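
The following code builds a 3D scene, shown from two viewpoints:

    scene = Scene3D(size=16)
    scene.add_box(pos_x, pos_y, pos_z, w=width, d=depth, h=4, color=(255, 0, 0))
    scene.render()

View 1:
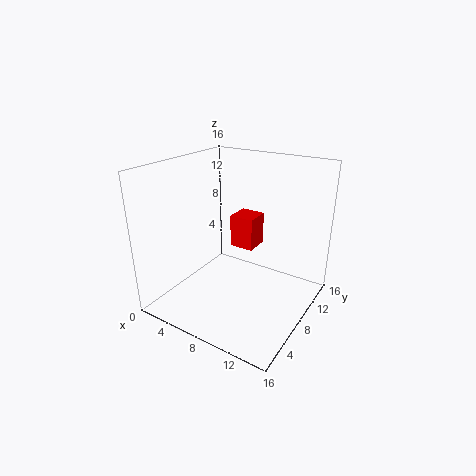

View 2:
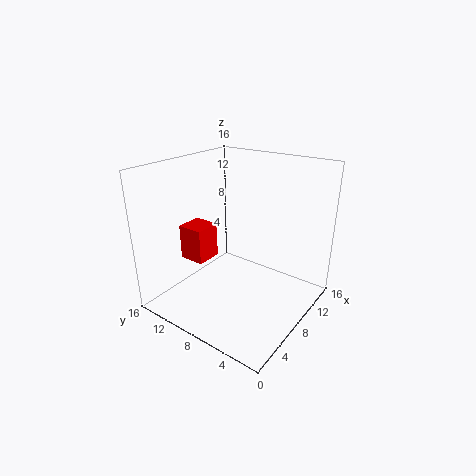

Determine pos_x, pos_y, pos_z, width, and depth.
pos_x = 5, pos_y = 11, pos_z = 5, width = 3, depth = 3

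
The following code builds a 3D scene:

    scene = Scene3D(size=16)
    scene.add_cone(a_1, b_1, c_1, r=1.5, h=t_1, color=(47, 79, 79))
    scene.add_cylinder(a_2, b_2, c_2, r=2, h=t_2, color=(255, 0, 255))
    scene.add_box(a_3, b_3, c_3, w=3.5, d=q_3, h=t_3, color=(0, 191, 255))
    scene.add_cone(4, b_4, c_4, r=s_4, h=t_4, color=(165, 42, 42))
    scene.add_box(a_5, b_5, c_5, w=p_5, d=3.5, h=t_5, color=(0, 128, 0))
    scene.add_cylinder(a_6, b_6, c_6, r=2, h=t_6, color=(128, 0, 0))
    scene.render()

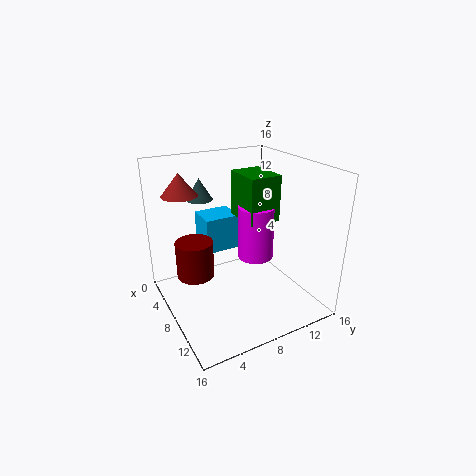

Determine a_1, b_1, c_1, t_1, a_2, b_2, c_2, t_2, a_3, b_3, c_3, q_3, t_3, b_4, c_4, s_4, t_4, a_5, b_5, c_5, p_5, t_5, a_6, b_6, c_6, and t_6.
a_1 = 3.5
b_1 = 5.5
c_1 = 11.5
t_1 = 2.5
a_2 = 8.5
b_2 = 10
c_2 = 5.5
t_2 = 6
a_3 = 3
b_3 = 5
c_3 = 6
q_3 = 4
t_3 = 4
b_4 = 3
c_4 = 12.5
s_4 = 2
t_4 = 2.5
a_5 = 5.5
b_5 = 8.5
c_5 = 10
p_5 = 4.5
t_5 = 5
a_6 = 7.5
b_6 = 3
c_6 = 4.5
t_6 = 4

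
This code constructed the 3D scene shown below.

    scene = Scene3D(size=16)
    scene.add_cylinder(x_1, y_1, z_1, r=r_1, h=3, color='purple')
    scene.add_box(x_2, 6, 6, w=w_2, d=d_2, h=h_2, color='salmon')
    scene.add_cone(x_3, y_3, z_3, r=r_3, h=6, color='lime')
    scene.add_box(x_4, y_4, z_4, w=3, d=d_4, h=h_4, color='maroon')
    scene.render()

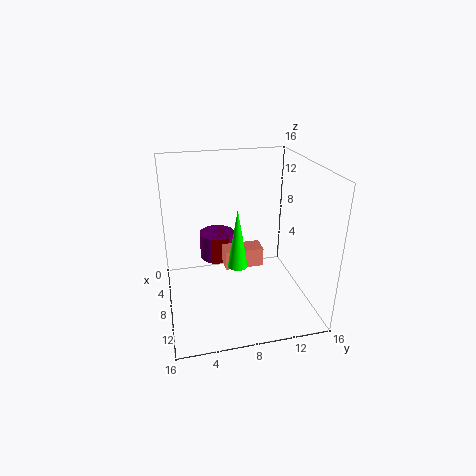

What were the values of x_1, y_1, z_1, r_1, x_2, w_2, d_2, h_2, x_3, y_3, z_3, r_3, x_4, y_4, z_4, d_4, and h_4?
x_1 = 6, y_1 = 6, z_1 = 5, r_1 = 2, x_2 = 9, w_2 = 2, d_2 = 4, h_2 = 2, x_3 = 12, y_3 = 7, z_3 = 7, r_3 = 1, x_4 = 5, y_4 = 5, z_4 = 5, d_4 = 2, h_4 = 3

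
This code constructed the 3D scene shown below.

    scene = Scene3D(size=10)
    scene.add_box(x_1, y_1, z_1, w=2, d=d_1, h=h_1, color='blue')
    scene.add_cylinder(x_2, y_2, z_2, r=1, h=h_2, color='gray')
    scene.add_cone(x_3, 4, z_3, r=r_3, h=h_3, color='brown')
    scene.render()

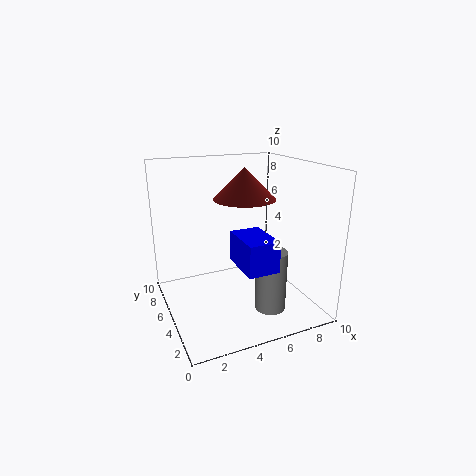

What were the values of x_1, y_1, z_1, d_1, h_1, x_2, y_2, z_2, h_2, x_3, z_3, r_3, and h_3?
x_1 = 4, y_1 = 1, z_1 = 4, d_1 = 3, h_1 = 2, x_2 = 6, y_2 = 2, z_2 = 1, h_2 = 4, x_3 = 5, z_3 = 8, r_3 = 2, h_3 = 2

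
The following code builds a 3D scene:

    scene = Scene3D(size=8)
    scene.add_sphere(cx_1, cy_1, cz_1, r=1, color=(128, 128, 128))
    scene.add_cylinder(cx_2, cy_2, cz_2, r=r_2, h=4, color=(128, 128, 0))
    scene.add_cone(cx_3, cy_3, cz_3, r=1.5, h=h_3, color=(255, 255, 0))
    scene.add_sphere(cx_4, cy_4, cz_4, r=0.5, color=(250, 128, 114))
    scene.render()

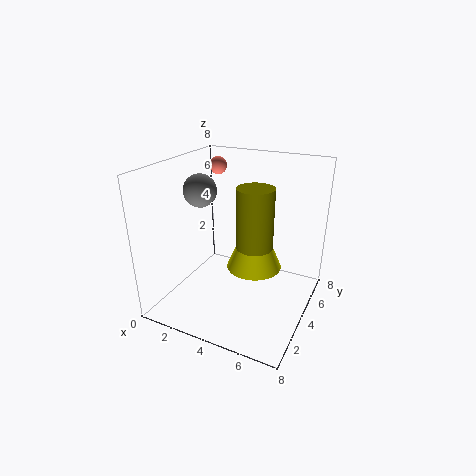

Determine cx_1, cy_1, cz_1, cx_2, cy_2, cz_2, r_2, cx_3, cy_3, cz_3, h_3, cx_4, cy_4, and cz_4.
cx_1 = 1, cy_1 = 5, cz_1 = 6, cx_2 = 5, cy_2 = 4, cz_2 = 3, r_2 = 1, cx_3 = 5, cy_3 = 4, cz_3 = 2.5, h_3 = 3.5, cx_4 = 2, cy_4 = 5.5, cz_4 = 7.5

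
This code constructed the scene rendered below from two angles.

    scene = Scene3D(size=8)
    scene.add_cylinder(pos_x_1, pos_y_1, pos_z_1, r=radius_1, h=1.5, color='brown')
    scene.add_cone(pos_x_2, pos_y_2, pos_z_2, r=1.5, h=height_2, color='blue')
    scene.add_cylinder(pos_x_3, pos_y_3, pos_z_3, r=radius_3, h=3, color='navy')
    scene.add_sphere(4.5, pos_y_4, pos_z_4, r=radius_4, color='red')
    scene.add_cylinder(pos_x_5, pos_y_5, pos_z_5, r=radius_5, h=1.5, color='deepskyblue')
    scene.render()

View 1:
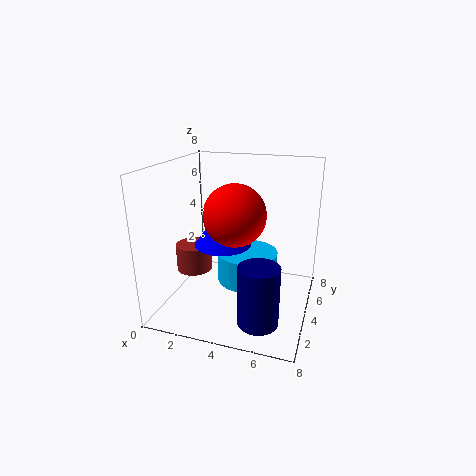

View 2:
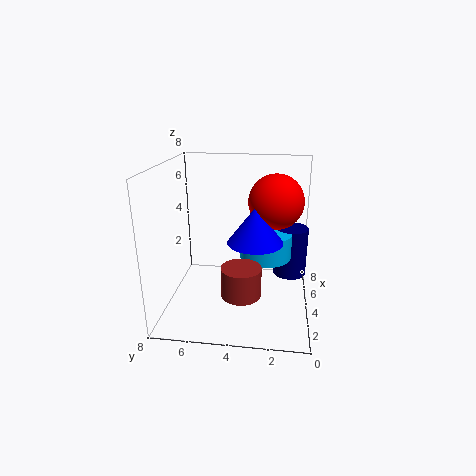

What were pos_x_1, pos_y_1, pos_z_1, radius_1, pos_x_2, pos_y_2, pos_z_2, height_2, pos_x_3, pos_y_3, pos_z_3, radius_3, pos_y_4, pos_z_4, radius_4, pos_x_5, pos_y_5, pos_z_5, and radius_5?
pos_x_1 = 1.5
pos_y_1 = 3.5
pos_z_1 = 2
radius_1 = 1
pos_x_2 = 3.5
pos_y_2 = 3
pos_z_2 = 4
height_2 = 2
pos_x_3 = 6
pos_y_3 = 1
pos_z_3 = 1
radius_3 = 1
pos_y_4 = 2
pos_z_4 = 6
radius_4 = 1.5
pos_x_5 = 5
pos_y_5 = 2.5
pos_z_5 = 2.5
radius_5 = 1.5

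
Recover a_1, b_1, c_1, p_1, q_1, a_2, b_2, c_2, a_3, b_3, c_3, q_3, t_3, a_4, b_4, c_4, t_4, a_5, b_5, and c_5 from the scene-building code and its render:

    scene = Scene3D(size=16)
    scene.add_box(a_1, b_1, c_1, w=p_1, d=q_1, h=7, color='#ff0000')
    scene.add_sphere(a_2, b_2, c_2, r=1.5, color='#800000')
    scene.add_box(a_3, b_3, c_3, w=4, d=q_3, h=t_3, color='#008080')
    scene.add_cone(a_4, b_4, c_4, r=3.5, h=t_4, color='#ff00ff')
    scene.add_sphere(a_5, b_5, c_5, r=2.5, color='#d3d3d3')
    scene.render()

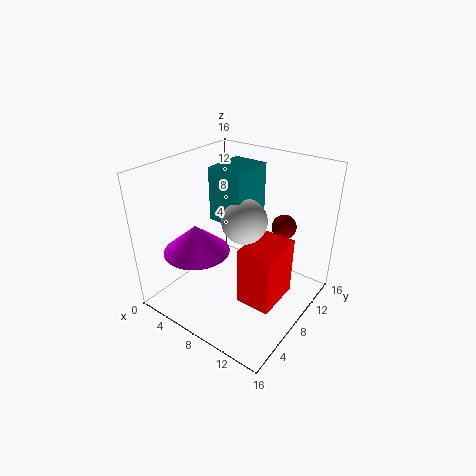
a_1 = 9, b_1 = 6.5, c_1 = 0.5, p_1 = 4, q_1 = 5.5, a_2 = 10.5, b_2 = 14, c_2 = 7.5, a_3 = 4.5, b_3 = 7.5, c_3 = 9.5, q_3 = 5, t_3 = 6, a_4 = 5.5, b_4 = 4, c_4 = 7.5, t_4 = 3, a_5 = 8.5, b_5 = 8.5, c_5 = 10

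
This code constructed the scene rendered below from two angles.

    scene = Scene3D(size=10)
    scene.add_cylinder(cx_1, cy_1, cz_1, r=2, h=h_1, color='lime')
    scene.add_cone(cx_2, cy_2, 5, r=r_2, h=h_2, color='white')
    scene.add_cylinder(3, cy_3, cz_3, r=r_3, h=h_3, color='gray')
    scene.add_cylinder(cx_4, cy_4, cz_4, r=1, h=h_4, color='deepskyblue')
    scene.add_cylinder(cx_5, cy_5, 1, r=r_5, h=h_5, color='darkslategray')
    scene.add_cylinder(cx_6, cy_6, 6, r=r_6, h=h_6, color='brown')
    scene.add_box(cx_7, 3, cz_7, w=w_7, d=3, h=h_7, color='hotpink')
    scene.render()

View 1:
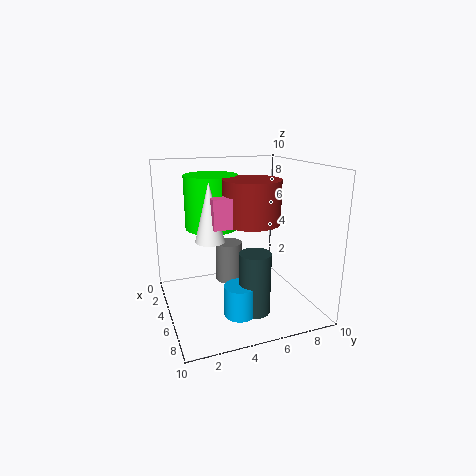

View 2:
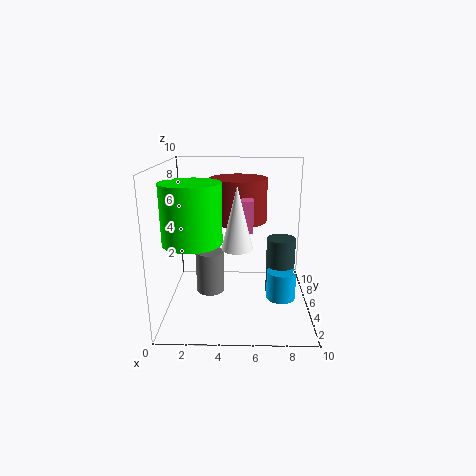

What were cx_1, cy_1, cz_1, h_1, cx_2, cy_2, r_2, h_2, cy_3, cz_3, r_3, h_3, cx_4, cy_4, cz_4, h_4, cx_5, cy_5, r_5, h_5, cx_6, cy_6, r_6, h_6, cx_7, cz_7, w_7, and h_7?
cx_1 = 2
cy_1 = 4
cz_1 = 5
h_1 = 4
cx_2 = 5
cy_2 = 3
r_2 = 1
h_2 = 4
cy_3 = 5
cz_3 = 1
r_3 = 1
h_3 = 3
cx_4 = 8
cy_4 = 4
cz_4 = 1
h_4 = 2
cx_5 = 8
cy_5 = 5
r_5 = 1
h_5 = 4
cx_6 = 5
cy_6 = 6
r_6 = 2
h_6 = 3
cx_7 = 5
cz_7 = 6
w_7 = 1
h_7 = 2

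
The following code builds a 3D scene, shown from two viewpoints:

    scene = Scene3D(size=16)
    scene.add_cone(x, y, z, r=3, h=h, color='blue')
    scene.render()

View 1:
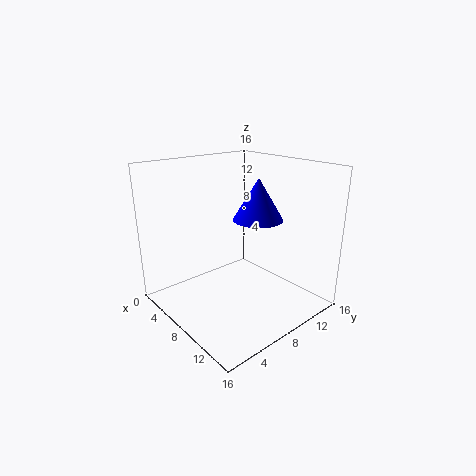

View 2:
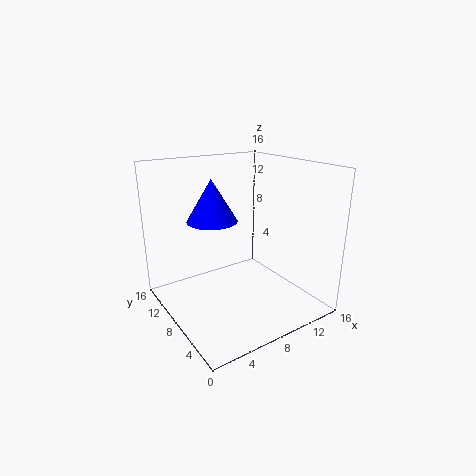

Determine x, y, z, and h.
x = 7, y = 12, z = 9, h = 5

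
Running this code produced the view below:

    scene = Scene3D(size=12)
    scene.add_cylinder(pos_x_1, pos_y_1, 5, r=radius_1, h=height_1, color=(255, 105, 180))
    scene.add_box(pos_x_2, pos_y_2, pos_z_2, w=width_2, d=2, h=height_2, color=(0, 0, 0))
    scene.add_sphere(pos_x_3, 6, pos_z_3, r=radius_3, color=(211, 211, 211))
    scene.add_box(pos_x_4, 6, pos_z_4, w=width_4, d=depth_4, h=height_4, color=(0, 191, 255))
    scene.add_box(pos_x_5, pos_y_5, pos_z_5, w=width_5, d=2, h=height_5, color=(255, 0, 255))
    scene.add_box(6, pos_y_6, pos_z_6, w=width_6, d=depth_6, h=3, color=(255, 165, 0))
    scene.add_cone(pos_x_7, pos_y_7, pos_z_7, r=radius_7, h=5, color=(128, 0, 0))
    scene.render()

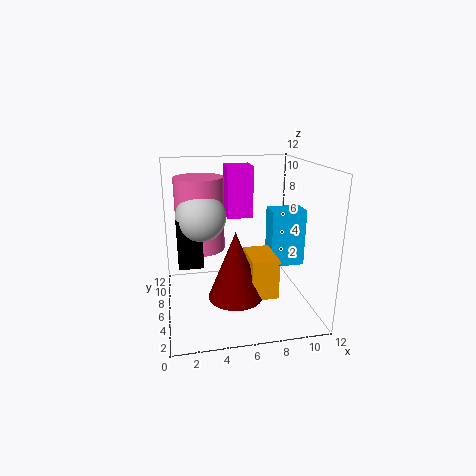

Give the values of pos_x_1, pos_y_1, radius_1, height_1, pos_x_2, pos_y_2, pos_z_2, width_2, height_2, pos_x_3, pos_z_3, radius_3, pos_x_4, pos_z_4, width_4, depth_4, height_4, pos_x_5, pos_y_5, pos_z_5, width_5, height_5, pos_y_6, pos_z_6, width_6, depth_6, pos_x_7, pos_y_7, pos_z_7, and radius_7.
pos_x_1 = 3
pos_y_1 = 7
radius_1 = 2
height_1 = 6
pos_x_2 = 1
pos_y_2 = 5
pos_z_2 = 4
width_2 = 2
height_2 = 4
pos_x_3 = 3
pos_z_3 = 8
radius_3 = 2
pos_x_4 = 9
pos_z_4 = 3
width_4 = 3
depth_4 = 2
height_4 = 5
pos_x_5 = 5
pos_y_5 = 5
pos_z_5 = 8
width_5 = 2
height_5 = 4
pos_y_6 = 1
pos_z_6 = 3
width_6 = 2
depth_6 = 3
pos_x_7 = 5
pos_y_7 = 2
pos_z_7 = 3
radius_7 = 2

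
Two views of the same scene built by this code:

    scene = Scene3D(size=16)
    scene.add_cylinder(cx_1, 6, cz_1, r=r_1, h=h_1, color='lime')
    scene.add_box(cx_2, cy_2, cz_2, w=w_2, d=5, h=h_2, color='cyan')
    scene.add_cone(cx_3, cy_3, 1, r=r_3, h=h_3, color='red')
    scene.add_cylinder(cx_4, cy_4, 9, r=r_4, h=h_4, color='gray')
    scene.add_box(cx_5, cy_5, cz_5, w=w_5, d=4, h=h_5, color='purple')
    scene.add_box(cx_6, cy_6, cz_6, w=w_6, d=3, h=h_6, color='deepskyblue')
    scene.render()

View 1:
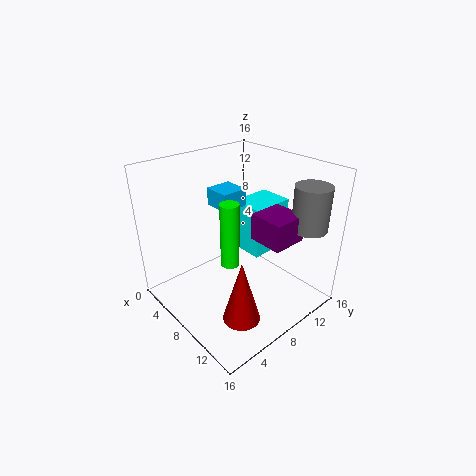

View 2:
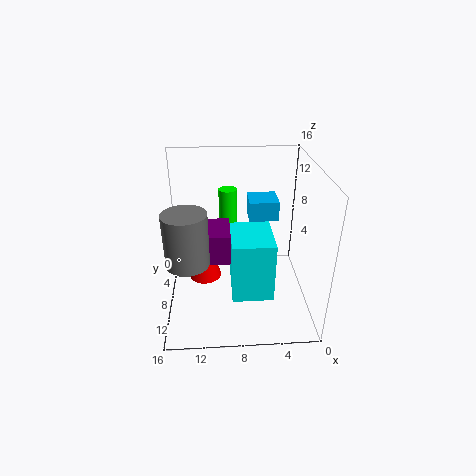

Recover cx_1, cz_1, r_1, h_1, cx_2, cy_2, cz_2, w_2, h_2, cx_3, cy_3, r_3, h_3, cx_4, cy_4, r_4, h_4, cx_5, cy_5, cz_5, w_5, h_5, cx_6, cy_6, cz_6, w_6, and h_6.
cx_1 = 9; cz_1 = 6; r_1 = 1; h_1 = 7; cx_2 = 5; cy_2 = 10; cz_2 = 5; w_2 = 4; h_2 = 6; cx_3 = 12; cy_3 = 5; r_3 = 2; h_3 = 7; cx_4 = 13; cy_4 = 14; r_4 = 2; h_4 = 5; cx_5 = 9; cy_5 = 9; cz_5 = 8; w_5 = 4; h_5 = 3; cx_6 = 4; cy_6 = 7; cz_6 = 11; w_6 = 3; h_6 = 2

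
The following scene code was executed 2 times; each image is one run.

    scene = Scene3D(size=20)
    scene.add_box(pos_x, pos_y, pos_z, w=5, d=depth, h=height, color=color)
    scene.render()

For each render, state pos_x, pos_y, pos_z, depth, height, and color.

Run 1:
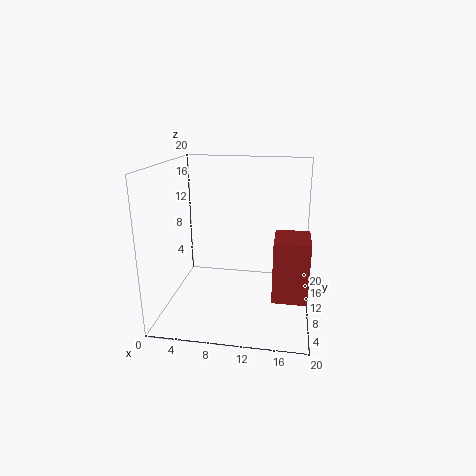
pos_x = 15, pos_y = 8.5, pos_z = 1, depth = 6, height = 9, color = 'brown'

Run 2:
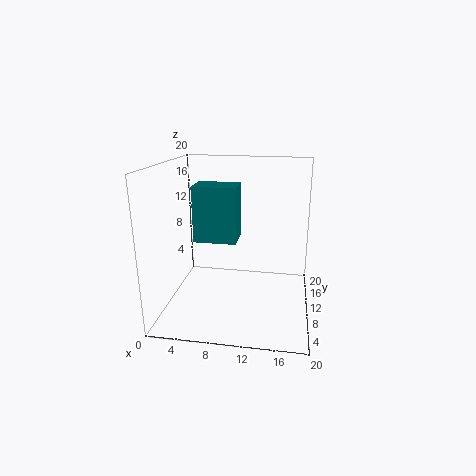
pos_x = 6, pos_y = 2.5, pos_z = 12, depth = 3.5, height = 6.5, color = 'teal'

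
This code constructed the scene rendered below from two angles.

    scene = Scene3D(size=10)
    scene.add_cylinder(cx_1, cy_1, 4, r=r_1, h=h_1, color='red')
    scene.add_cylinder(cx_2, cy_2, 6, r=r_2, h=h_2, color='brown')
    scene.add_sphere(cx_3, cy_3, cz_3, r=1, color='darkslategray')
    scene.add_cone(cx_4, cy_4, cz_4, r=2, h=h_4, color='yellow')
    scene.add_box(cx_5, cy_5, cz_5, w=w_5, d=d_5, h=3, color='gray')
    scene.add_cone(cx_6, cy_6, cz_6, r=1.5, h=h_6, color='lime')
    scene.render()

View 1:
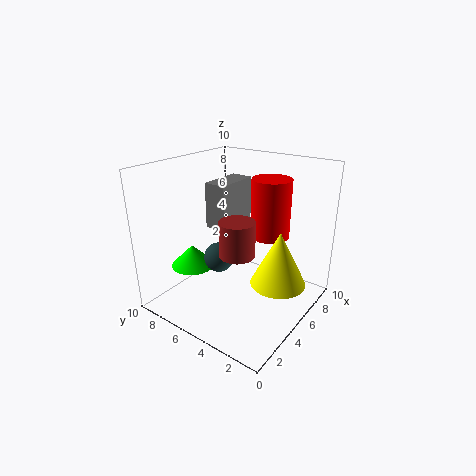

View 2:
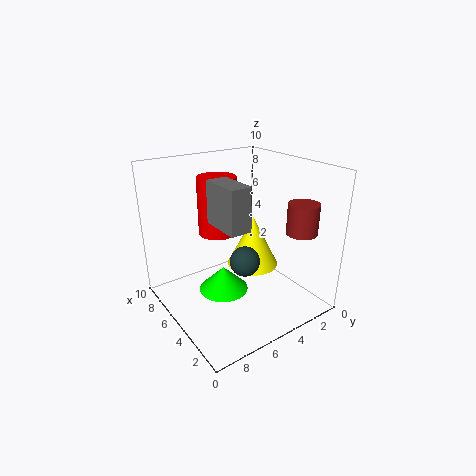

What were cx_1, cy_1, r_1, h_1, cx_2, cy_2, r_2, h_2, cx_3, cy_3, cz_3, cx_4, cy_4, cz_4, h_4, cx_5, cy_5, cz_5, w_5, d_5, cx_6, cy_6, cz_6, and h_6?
cx_1 = 8.5; cy_1 = 4.5; r_1 = 1.5; h_1 = 4.5; cx_2 = 1.5; cy_2 = 2.5; r_2 = 1; h_2 = 2; cx_3 = 3.5; cy_3 = 5.5; cz_3 = 4; cx_4 = 6.5; cy_4 = 2.5; cz_4 = 1.5; h_4 = 4; cx_5 = 3.5; cy_5 = 5; cz_5 = 6; w_5 = 3; d_5 = 1.5; cx_6 = 3; cy_6 = 7.5; cz_6 = 3; h_6 = 1.5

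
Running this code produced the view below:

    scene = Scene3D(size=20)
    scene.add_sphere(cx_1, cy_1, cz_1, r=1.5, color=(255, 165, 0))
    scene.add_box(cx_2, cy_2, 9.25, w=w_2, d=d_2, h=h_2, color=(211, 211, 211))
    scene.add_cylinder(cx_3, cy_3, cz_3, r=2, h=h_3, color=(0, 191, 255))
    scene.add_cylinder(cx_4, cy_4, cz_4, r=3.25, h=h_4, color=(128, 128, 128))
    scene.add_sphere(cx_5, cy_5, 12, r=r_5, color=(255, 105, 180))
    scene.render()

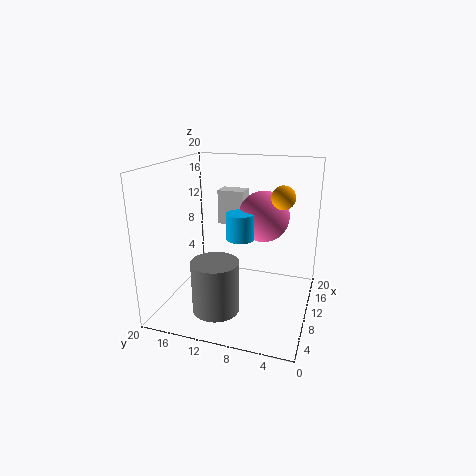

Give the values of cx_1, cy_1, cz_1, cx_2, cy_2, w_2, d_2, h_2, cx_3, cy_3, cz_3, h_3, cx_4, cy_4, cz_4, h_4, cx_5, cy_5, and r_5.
cx_1 = 8.75
cy_1 = 3.75
cz_1 = 16.5
cx_2 = 17
cy_2 = 11.5
w_2 = 3
d_2 = 4.25
h_2 = 5.5
cx_3 = 11
cy_3 = 10
cz_3 = 9.5
h_3 = 3.75
cx_4 = 6.25
cy_4 = 12
cz_4 = 0.5
h_4 = 7.25
cx_5 = 14.5
cy_5 = 7.5
r_5 = 3.75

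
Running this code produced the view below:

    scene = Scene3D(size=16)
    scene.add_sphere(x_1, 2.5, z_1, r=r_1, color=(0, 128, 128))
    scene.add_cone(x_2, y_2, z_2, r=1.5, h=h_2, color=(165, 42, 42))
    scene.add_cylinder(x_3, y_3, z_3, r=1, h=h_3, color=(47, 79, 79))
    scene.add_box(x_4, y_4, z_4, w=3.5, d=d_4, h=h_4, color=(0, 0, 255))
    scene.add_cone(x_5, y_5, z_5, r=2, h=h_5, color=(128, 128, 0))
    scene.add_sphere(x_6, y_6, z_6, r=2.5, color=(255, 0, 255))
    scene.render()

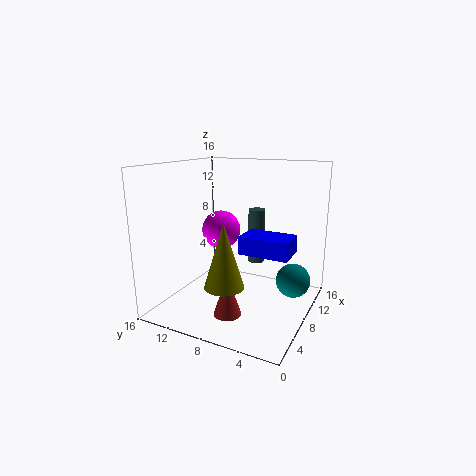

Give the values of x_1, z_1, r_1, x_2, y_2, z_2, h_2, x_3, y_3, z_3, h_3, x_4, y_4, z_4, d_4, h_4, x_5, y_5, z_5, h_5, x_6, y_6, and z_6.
x_1 = 11.5
z_1 = 2.5
r_1 = 2
x_2 = 4.5
y_2 = 7.5
z_2 = 0.5
h_2 = 4.5
x_3 = 12
y_3 = 7.5
z_3 = 4
h_3 = 6.5
x_4 = 7
y_4 = 2
z_4 = 6.5
d_4 = 5.5
h_4 = 2
x_5 = 3
y_5 = 7
z_5 = 4.5
h_5 = 6.5
x_6 = 13
y_6 = 13
z_6 = 7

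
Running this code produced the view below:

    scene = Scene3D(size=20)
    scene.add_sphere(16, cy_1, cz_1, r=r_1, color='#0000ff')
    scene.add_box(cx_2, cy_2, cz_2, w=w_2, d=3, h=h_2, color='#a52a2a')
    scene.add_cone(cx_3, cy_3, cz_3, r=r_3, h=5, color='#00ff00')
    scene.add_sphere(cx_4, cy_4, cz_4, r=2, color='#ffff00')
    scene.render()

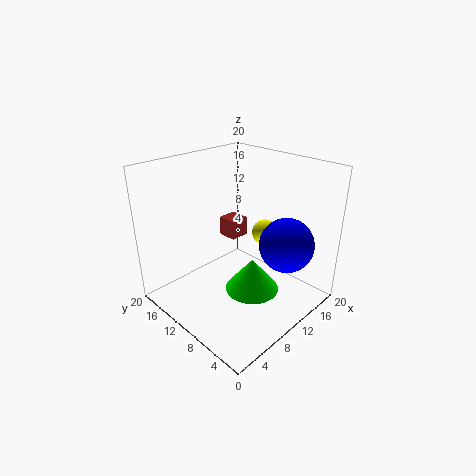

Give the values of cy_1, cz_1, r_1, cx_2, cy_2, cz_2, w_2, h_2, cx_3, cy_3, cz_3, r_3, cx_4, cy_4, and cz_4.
cy_1 = 6, cz_1 = 8, r_1 = 4, cx_2 = 13, cy_2 = 14, cz_2 = 7, w_2 = 3, h_2 = 3, cx_3 = 12, cy_3 = 9, cz_3 = 1, r_3 = 4, cx_4 = 17, cy_4 = 11, cz_4 = 8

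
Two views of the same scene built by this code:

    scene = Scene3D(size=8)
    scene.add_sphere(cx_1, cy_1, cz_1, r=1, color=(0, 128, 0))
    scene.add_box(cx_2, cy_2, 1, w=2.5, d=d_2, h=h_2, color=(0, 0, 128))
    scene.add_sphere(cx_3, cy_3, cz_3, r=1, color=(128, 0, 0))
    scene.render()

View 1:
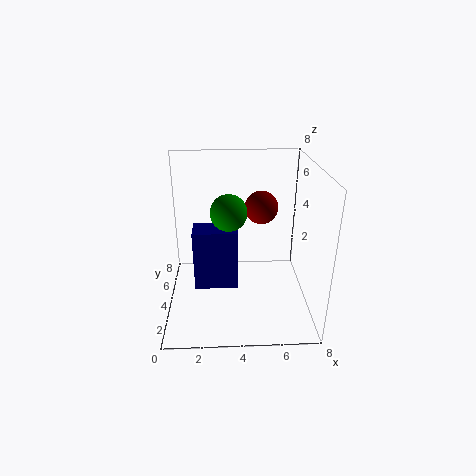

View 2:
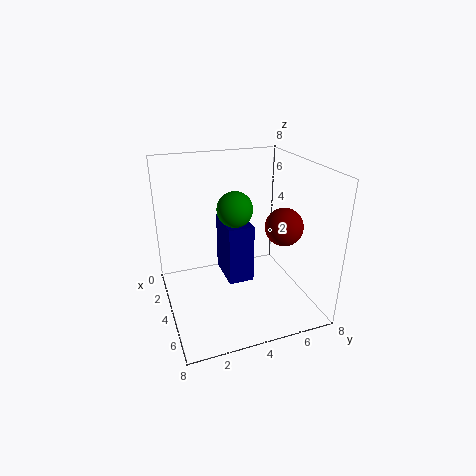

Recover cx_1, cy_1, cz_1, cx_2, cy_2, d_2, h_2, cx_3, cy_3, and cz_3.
cx_1 = 3.5; cy_1 = 4; cz_1 = 5.5; cx_2 = 1.5; cy_2 = 3.5; d_2 = 1.5; h_2 = 3.5; cx_3 = 5.5; cy_3 = 6; cz_3 = 5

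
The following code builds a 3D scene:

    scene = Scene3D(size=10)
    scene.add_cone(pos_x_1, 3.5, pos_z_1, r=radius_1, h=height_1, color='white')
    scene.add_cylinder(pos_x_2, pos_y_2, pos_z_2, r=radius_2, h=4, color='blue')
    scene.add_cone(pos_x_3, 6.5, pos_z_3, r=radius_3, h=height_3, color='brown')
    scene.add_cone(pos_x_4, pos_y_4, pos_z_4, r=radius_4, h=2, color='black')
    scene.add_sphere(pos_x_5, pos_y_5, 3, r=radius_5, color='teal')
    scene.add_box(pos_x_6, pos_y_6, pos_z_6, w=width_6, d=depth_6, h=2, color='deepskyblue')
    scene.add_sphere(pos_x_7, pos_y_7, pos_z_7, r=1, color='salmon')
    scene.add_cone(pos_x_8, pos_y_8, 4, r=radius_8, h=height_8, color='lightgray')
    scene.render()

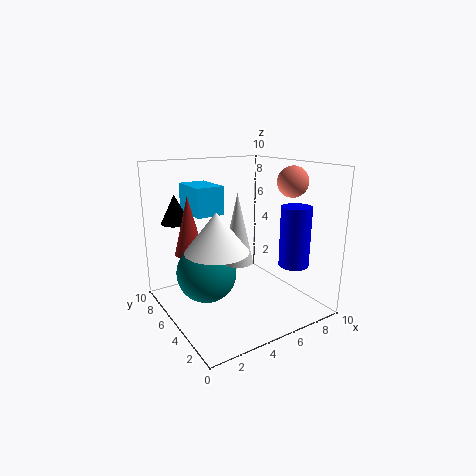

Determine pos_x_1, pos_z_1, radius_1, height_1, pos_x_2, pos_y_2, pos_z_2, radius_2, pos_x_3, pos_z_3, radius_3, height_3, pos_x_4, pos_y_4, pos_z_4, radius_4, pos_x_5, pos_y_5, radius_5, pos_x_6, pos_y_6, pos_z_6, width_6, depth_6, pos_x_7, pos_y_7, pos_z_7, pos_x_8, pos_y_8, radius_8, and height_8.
pos_x_1 = 2.5, pos_z_1 = 5, radius_1 = 2, height_1 = 2.5, pos_x_2 = 7.5, pos_y_2 = 2, pos_z_2 = 3.5, radius_2 = 1, pos_x_3 = 2, pos_z_3 = 4, radius_3 = 1, height_3 = 4, pos_x_4 = 1.5, pos_y_4 = 7.5, pos_z_4 = 6, radius_4 = 1, pos_x_5 = 2.5, pos_y_5 = 5, radius_5 = 2, pos_x_6 = 2.5, pos_y_6 = 6, pos_z_6 = 6.5, width_6 = 2, depth_6 = 3, pos_x_7 = 7.5, pos_y_7 = 2.5, pos_z_7 = 9, pos_x_8 = 4, pos_y_8 = 3.5, radius_8 = 1, height_8 = 4.5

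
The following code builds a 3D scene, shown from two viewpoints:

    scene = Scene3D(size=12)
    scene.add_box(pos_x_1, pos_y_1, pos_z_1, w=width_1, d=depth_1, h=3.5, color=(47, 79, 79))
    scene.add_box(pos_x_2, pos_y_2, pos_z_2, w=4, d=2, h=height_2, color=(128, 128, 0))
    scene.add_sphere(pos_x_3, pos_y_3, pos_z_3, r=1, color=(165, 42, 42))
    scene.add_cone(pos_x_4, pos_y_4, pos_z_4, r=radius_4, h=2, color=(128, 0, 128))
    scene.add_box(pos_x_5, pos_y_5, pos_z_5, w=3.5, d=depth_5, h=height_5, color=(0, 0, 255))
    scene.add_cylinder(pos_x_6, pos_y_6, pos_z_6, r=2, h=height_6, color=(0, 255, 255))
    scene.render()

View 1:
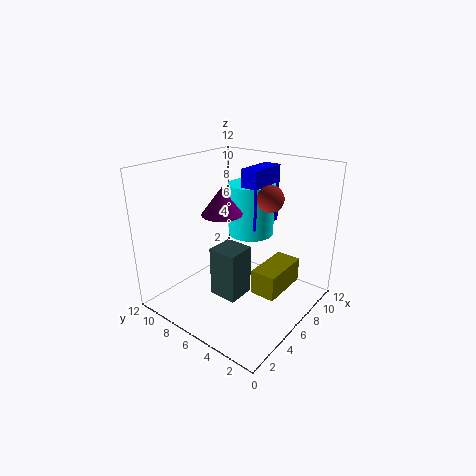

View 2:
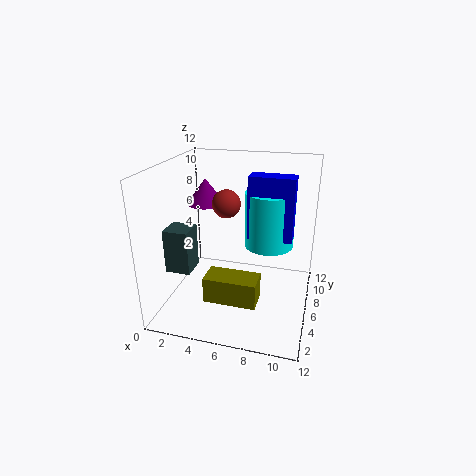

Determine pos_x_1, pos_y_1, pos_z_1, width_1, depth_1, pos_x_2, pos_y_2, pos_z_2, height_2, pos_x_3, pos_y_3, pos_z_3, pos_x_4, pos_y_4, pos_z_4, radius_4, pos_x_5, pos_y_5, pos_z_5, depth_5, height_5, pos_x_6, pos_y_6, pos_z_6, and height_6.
pos_x_1 = 1, pos_y_1 = 2.5, pos_z_1 = 4, width_1 = 2, depth_1 = 2, pos_x_2 = 4.5, pos_y_2 = 1.5, pos_z_2 = 2.5, height_2 = 2, pos_x_3 = 6, pos_y_3 = 3, pos_z_3 = 10, pos_x_4 = 3.5, pos_y_4 = 5.5, pos_z_4 = 9, radius_4 = 1.5, pos_x_5 = 7, pos_y_5 = 5, pos_z_5 = 6.5, depth_5 = 1.5, height_5 = 5, pos_x_6 = 8.5, pos_y_6 = 6.5, pos_z_6 = 5.5, height_6 = 4.5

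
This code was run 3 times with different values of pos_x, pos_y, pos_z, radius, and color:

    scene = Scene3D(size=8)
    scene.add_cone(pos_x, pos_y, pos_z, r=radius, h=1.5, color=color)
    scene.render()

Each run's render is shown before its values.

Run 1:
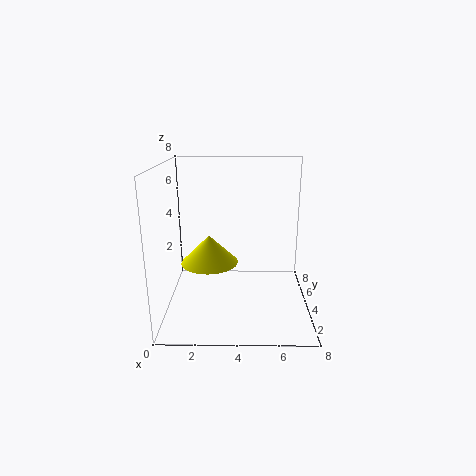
pos_x = 2.5
pos_y = 3
pos_z = 3
radius = 1.5
color = 'yellow'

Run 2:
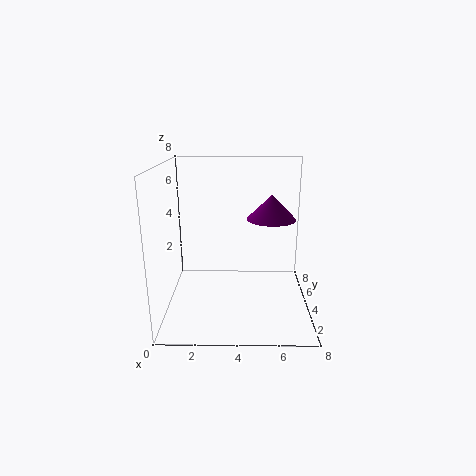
pos_x = 6
pos_y = 6
pos_z = 4.5
radius = 1.5
color = 'purple'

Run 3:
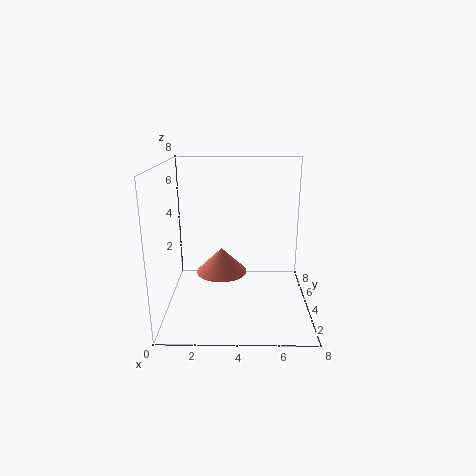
pos_x = 3
pos_y = 5
pos_z = 1.5
radius = 1.5
color = 'salmon'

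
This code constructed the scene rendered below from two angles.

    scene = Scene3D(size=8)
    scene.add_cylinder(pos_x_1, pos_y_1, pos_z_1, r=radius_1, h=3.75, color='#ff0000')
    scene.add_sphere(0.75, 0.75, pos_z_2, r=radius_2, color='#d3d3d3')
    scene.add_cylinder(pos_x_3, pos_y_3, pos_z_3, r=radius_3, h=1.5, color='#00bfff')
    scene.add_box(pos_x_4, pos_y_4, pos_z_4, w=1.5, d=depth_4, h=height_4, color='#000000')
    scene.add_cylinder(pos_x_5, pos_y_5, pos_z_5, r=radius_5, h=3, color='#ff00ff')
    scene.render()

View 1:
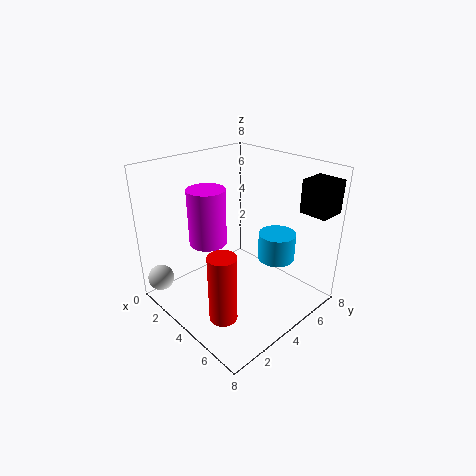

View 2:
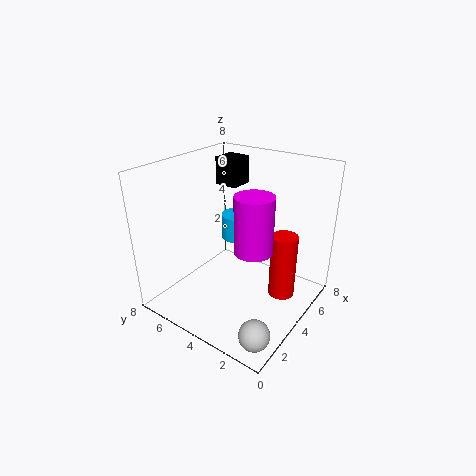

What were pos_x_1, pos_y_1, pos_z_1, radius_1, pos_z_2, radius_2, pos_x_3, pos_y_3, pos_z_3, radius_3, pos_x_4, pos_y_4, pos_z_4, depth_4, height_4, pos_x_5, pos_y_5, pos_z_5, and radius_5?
pos_x_1 = 5.25; pos_y_1 = 1.75; pos_z_1 = 0.5; radius_1 = 0.75; pos_z_2 = 1.25; radius_2 = 0.75; pos_x_3 = 5.75; pos_y_3 = 5.25; pos_z_3 = 3; radius_3 = 1; pos_x_4 = 6.5; pos_y_4 = 6; pos_z_4 = 5.75; depth_4 = 1.5; height_4 = 1.75; pos_x_5 = 3.25; pos_y_5 = 2.5; pos_z_5 = 4; radius_5 = 1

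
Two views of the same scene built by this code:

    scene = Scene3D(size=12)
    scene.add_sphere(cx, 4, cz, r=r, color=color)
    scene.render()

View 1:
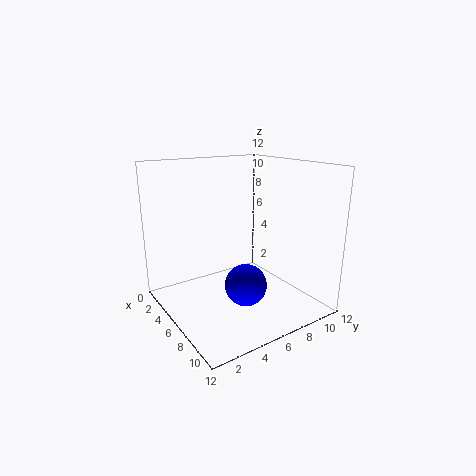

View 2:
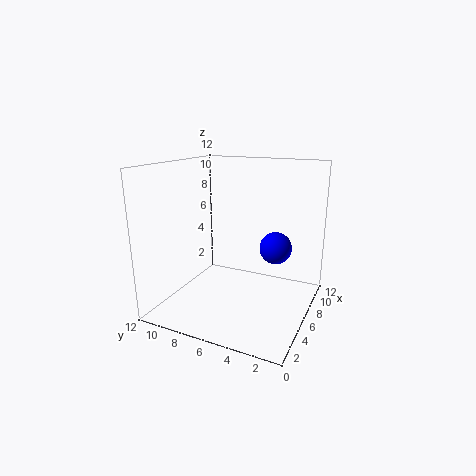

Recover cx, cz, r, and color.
cx = 10, cz = 4, r = 1.5, color = 'blue'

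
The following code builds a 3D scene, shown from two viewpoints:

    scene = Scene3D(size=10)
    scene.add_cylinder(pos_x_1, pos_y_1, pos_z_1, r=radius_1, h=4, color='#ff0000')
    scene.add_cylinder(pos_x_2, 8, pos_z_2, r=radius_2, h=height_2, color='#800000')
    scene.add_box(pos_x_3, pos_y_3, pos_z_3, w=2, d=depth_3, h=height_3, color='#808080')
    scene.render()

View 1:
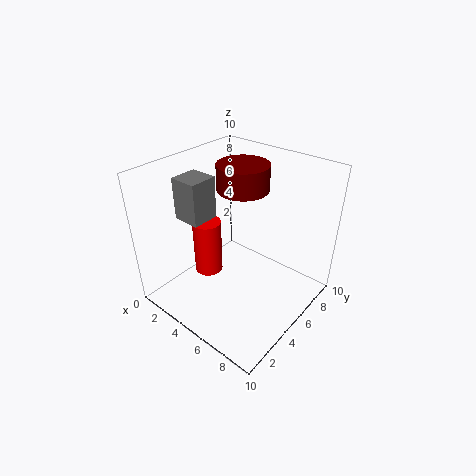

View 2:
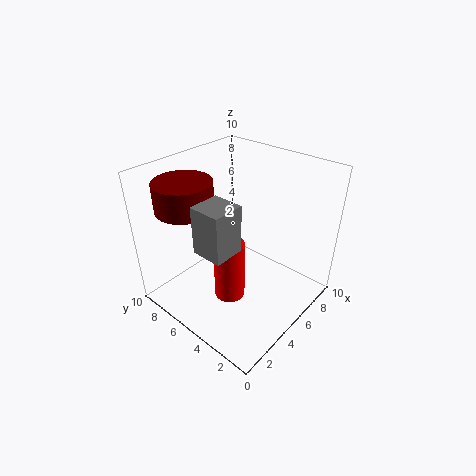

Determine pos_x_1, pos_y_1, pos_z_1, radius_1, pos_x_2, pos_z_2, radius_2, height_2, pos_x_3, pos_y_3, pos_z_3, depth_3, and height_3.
pos_x_1 = 3
pos_y_1 = 4
pos_z_1 = 2
radius_1 = 1
pos_x_2 = 3
pos_z_2 = 7
radius_2 = 2
height_2 = 2
pos_x_3 = 1
pos_y_3 = 3
pos_z_3 = 6
depth_3 = 2
height_3 = 3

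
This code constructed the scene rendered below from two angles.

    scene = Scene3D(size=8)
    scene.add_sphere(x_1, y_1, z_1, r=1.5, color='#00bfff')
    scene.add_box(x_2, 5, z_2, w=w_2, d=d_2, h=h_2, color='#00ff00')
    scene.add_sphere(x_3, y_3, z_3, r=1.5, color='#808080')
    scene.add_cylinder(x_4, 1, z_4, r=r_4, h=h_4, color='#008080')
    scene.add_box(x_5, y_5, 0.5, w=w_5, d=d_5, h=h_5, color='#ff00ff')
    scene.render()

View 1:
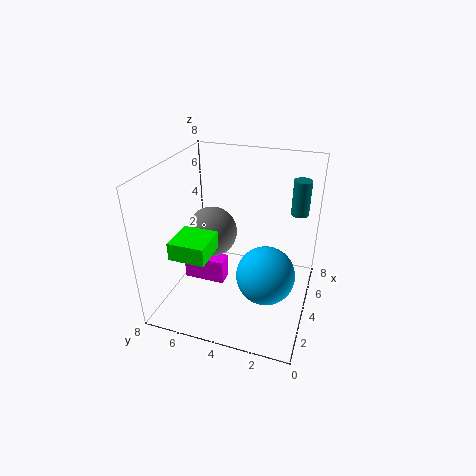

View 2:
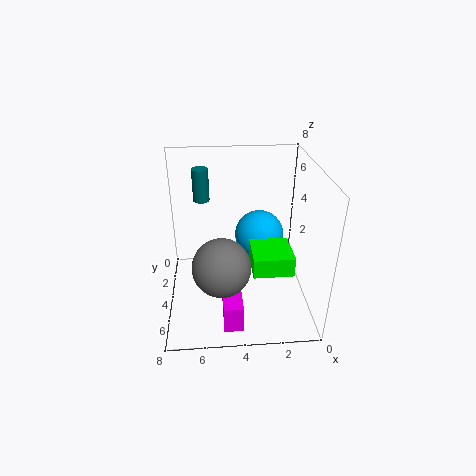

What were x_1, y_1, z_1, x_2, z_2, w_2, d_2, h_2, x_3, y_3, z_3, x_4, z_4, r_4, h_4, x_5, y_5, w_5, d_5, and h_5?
x_1 = 2.5; y_1 = 2; z_1 = 3; x_2 = 1.5; z_2 = 3.5; w_2 = 2; d_2 = 2; h_2 = 1; x_3 = 5; y_3 = 6; z_3 = 3.5; x_4 = 6; z_4 = 5; r_4 = 0.5; h_4 = 2; x_5 = 4; y_5 = 5; w_5 = 1; d_5 = 2.5; h_5 = 1.5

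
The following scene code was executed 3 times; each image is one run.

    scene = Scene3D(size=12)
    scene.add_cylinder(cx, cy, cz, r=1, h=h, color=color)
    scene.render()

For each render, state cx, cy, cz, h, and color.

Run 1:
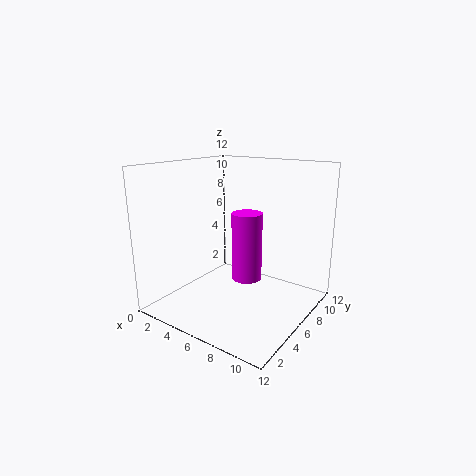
cx = 9.5; cy = 2; cz = 5; h = 4.5; color = 'magenta'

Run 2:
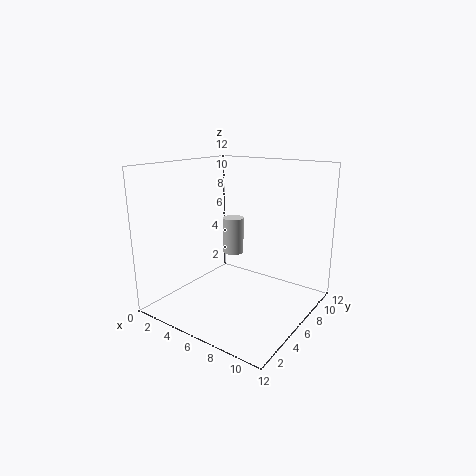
cx = 3; cy = 9.5; cz = 3; h = 3.5; color = 'lightgray'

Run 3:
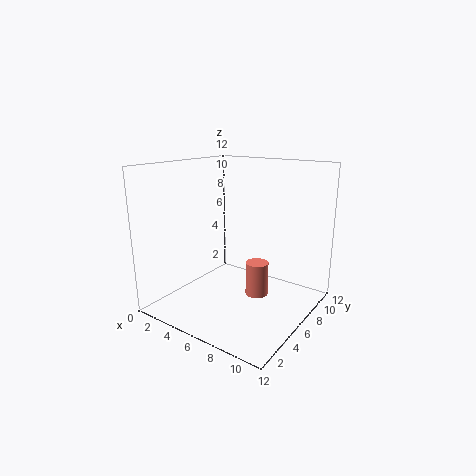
cx = 7; cy = 7.5; cz = 0.5; h = 3; color = 'salmon'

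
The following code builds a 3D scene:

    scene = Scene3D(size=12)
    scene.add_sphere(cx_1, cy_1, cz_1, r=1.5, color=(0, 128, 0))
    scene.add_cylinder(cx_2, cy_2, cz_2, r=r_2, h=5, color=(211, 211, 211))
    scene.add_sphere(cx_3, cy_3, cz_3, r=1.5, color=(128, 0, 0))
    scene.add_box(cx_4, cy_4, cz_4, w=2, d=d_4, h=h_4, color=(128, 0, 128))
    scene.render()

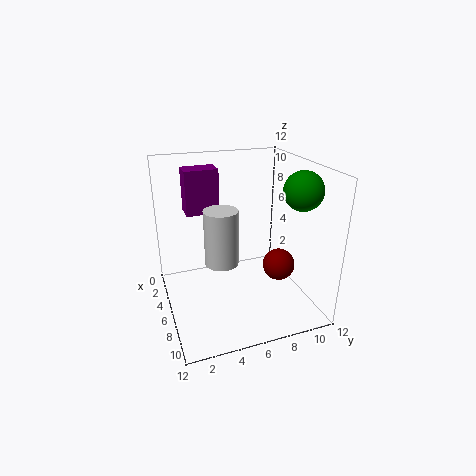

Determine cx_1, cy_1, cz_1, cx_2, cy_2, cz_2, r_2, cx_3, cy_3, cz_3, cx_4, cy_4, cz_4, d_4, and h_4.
cx_1 = 9
cy_1 = 10
cz_1 = 10.5
cx_2 = 4.5
cy_2 = 5
cz_2 = 3
r_2 = 1.5
cx_3 = 5
cy_3 = 10.5
cz_3 = 2
cx_4 = 0.5
cy_4 = 2.5
cz_4 = 7
d_4 = 3
h_4 = 4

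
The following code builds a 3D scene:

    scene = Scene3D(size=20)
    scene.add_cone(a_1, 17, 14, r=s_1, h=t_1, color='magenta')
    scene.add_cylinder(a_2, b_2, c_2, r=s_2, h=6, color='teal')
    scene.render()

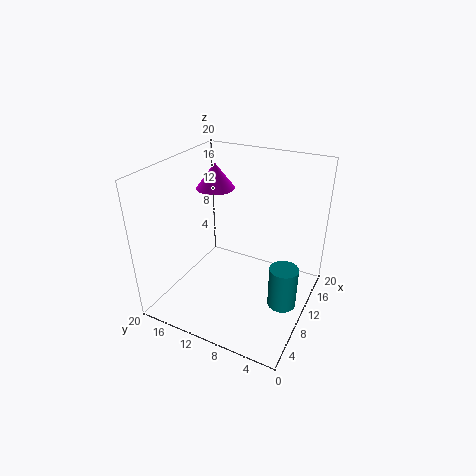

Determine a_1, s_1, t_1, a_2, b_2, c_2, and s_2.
a_1 = 16, s_1 = 3, t_1 = 4, a_2 = 10, b_2 = 3, c_2 = 1, s_2 = 2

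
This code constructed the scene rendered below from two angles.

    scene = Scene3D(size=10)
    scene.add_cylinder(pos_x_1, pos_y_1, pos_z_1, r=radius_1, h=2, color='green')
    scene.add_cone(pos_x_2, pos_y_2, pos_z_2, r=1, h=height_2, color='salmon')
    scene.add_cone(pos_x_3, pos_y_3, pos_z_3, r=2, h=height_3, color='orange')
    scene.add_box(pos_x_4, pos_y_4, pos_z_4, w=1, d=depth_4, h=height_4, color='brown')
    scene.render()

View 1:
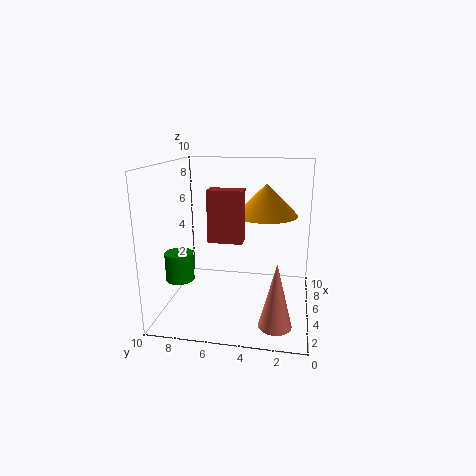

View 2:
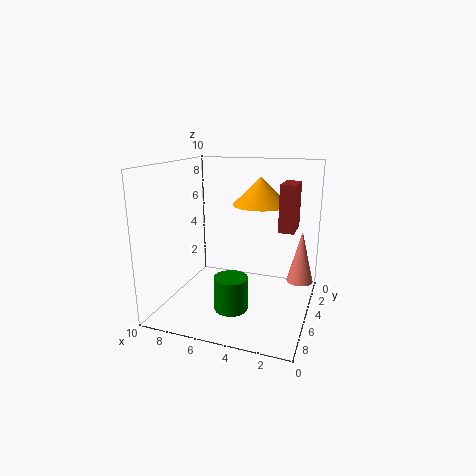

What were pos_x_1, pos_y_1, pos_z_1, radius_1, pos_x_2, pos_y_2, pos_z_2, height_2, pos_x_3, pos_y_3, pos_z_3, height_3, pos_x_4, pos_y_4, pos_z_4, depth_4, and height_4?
pos_x_1 = 4, pos_y_1 = 9, pos_z_1 = 2, radius_1 = 1, pos_x_2 = 1, pos_y_2 = 2, pos_z_2 = 1, height_2 = 4, pos_x_3 = 4, pos_y_3 = 3, pos_z_3 = 7, height_3 = 2, pos_x_4 = 1, pos_y_4 = 4, pos_z_4 = 6, depth_4 = 2, height_4 = 3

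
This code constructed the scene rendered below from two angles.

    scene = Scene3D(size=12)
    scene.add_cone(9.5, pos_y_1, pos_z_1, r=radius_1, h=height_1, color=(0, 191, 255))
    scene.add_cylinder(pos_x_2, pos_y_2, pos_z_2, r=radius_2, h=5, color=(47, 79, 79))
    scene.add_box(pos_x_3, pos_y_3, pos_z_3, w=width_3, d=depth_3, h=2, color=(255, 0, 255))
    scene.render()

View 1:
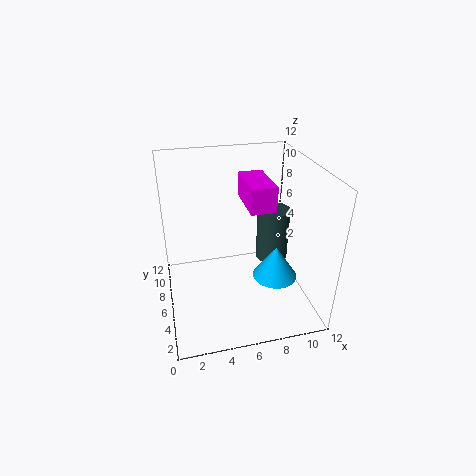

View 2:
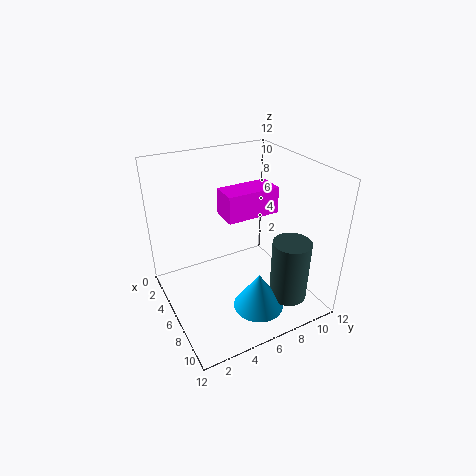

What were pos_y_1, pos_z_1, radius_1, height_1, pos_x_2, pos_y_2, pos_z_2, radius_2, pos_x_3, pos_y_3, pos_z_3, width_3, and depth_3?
pos_y_1 = 6; pos_z_1 = 1.5; radius_1 = 2; height_1 = 3; pos_x_2 = 10; pos_y_2 = 8.5; pos_z_2 = 2; radius_2 = 1.5; pos_x_3 = 6.5; pos_y_3 = 4; pos_z_3 = 9; width_3 = 2; depth_3 = 4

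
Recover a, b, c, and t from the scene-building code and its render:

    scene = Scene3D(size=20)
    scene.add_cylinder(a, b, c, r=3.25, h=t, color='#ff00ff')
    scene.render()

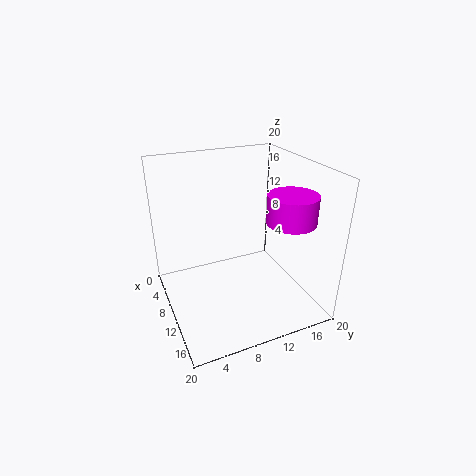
a = 14.5, b = 15.5, c = 13.25, t = 3.75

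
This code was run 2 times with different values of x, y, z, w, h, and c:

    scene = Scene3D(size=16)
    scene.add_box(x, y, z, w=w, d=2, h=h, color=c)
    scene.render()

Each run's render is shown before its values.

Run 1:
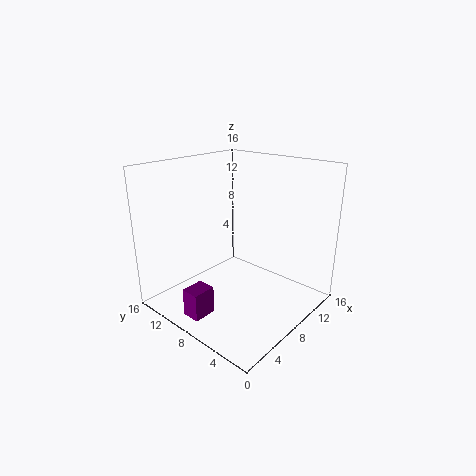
x = 1, y = 7.5, z = 1, w = 2.5, h = 3, c = 'purple'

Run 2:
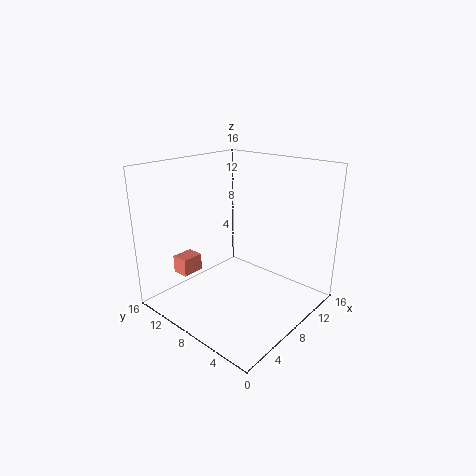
x = 3.5, y = 12, z = 3.5, w = 2.5, h = 2, c = 'salmon'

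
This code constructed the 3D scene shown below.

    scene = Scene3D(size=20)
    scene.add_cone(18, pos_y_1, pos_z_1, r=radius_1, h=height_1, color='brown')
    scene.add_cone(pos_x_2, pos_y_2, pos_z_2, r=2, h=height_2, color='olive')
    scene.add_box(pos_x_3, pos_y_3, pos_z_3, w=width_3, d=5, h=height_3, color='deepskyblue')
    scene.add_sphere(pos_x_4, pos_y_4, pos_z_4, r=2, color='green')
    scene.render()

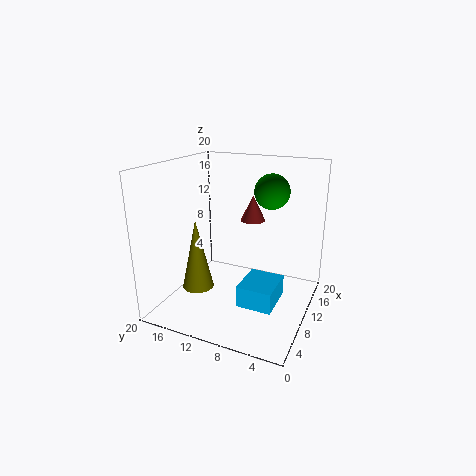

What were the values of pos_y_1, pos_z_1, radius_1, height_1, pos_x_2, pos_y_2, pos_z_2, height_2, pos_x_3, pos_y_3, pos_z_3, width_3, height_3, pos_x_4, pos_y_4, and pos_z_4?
pos_y_1 = 11
pos_z_1 = 10
radius_1 = 2
height_1 = 4
pos_x_2 = 4
pos_y_2 = 13
pos_z_2 = 5
height_2 = 9
pos_x_3 = 7
pos_y_3 = 4
pos_z_3 = 1
width_3 = 6
height_3 = 3
pos_x_4 = 6
pos_y_4 = 4
pos_z_4 = 18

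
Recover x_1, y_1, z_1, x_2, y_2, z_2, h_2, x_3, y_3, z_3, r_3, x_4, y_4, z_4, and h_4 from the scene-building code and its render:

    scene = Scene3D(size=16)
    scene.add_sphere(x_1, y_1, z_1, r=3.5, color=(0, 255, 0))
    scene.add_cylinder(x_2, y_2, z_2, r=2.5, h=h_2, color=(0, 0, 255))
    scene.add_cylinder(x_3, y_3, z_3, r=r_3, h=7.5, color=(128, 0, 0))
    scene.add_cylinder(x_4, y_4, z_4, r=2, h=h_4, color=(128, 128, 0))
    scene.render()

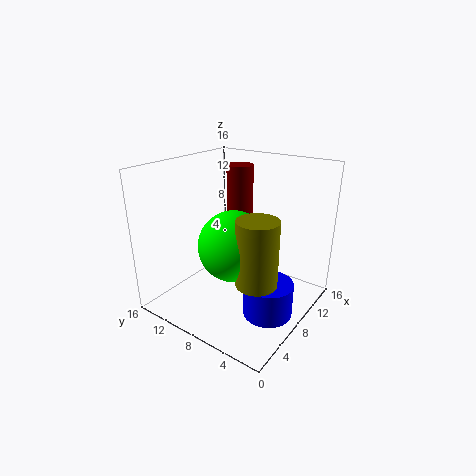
x_1 = 4.5
y_1 = 6
z_1 = 9
x_2 = 5.5
y_2 = 2.5
z_2 = 2
h_2 = 3.5
x_3 = 10.5
y_3 = 9.5
z_3 = 8
r_3 = 1.5
x_4 = 4
y_4 = 3
z_4 = 6
h_4 = 6.5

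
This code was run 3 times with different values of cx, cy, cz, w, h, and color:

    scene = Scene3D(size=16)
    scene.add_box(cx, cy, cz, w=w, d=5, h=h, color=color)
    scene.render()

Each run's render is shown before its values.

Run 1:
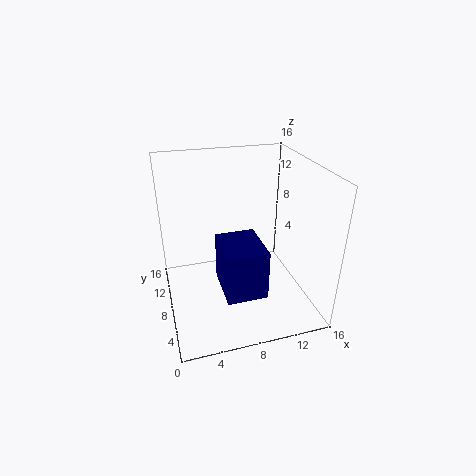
cx = 5, cy = 1, cz = 5, w = 4, h = 5, color = 'navy'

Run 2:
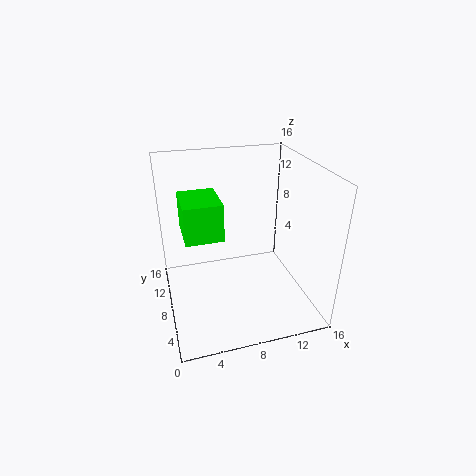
cx = 2, cy = 6, cz = 9, w = 4, h = 4, color = 'lime'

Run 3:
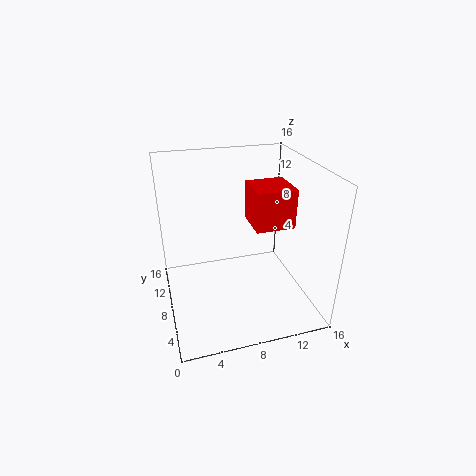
cx = 11, cy = 10, cz = 7, w = 5, h = 5, color = 'red'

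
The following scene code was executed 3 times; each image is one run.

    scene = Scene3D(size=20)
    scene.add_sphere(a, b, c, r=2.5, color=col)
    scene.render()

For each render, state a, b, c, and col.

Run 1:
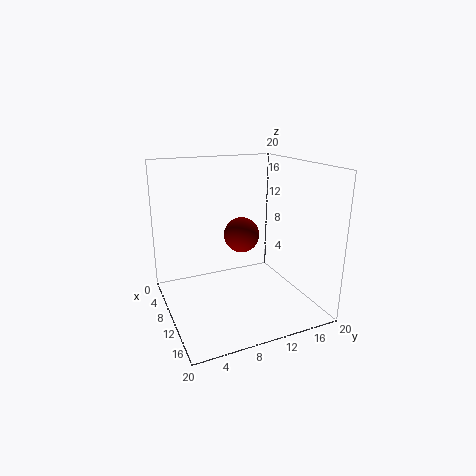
a = 9
b = 11
c = 10
col = 'maroon'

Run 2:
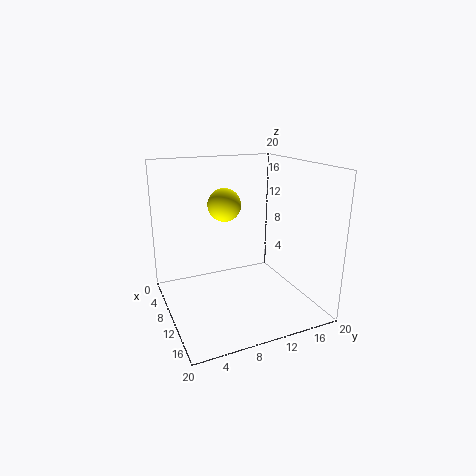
a = 5
b = 10
c = 13.5
col = 'yellow'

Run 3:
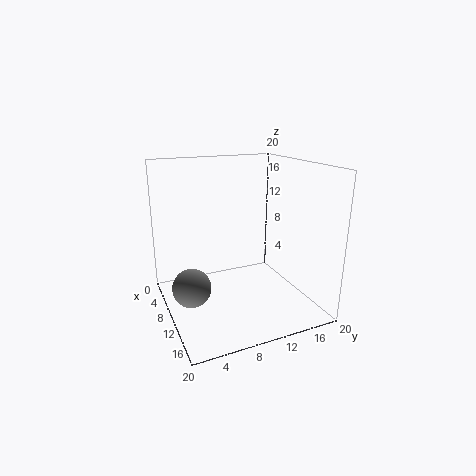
a = 12.25
b = 2.5
c = 5
col = 'gray'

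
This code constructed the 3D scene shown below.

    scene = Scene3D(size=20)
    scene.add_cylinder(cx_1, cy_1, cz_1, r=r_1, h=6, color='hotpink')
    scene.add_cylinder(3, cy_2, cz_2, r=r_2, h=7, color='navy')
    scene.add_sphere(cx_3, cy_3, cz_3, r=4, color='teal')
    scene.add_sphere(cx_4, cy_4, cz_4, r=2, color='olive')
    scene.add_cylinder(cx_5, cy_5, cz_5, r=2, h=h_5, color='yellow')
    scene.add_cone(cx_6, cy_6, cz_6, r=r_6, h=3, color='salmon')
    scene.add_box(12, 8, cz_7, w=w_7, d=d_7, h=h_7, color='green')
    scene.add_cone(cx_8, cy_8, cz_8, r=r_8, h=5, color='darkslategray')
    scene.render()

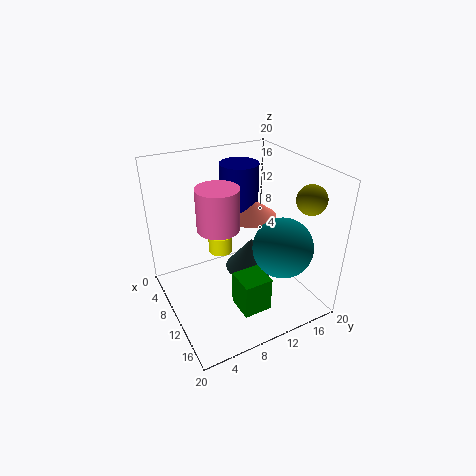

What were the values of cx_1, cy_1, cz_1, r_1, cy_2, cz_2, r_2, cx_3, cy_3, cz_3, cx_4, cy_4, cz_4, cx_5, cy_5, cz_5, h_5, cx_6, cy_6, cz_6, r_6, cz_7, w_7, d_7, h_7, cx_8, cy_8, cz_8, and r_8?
cx_1 = 8; cy_1 = 8; cz_1 = 11; r_1 = 3; cy_2 = 14; cz_2 = 11; r_2 = 3; cx_3 = 15; cy_3 = 14; cz_3 = 10; cx_4 = 15; cy_4 = 18; cz_4 = 16; cx_5 = 2; cy_5 = 11; cz_5 = 3; h_5 = 3; cx_6 = 5; cy_6 = 15; cz_6 = 10; r_6 = 4; cz_7 = 1; w_7 = 4; d_7 = 4; h_7 = 5; cx_8 = 7; cy_8 = 14; cz_8 = 2; r_8 = 4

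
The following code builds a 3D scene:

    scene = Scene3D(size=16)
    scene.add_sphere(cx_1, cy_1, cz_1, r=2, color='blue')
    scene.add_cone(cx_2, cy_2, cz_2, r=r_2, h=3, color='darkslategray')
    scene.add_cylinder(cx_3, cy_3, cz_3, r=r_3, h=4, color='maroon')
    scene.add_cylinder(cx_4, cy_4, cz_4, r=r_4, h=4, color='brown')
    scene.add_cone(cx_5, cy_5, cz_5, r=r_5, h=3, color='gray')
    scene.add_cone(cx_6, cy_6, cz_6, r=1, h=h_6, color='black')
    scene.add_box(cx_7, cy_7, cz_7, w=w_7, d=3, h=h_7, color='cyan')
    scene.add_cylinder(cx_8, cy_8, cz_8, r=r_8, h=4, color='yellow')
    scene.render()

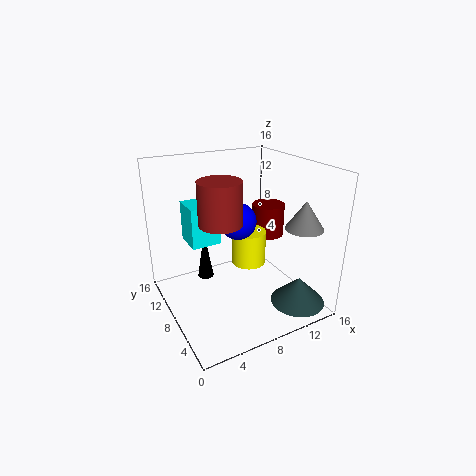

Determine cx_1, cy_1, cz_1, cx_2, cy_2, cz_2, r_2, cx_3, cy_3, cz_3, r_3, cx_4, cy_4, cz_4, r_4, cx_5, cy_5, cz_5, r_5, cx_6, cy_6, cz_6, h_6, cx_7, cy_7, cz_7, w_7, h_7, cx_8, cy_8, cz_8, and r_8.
cx_1 = 8, cy_1 = 8, cz_1 = 10, cx_2 = 13, cy_2 = 3, cz_2 = 1, r_2 = 3, cx_3 = 14, cy_3 = 11, cz_3 = 6, r_3 = 2, cx_4 = 4, cy_4 = 4, cz_4 = 12, r_4 = 2, cx_5 = 13, cy_5 = 3, cz_5 = 10, r_5 = 2, cx_6 = 6, cy_6 = 13, cz_6 = 1, h_6 = 6, cx_7 = 2, cy_7 = 6, cz_7 = 9, w_7 = 3, h_7 = 4, cx_8 = 10, cy_8 = 9, cz_8 = 4, r_8 = 2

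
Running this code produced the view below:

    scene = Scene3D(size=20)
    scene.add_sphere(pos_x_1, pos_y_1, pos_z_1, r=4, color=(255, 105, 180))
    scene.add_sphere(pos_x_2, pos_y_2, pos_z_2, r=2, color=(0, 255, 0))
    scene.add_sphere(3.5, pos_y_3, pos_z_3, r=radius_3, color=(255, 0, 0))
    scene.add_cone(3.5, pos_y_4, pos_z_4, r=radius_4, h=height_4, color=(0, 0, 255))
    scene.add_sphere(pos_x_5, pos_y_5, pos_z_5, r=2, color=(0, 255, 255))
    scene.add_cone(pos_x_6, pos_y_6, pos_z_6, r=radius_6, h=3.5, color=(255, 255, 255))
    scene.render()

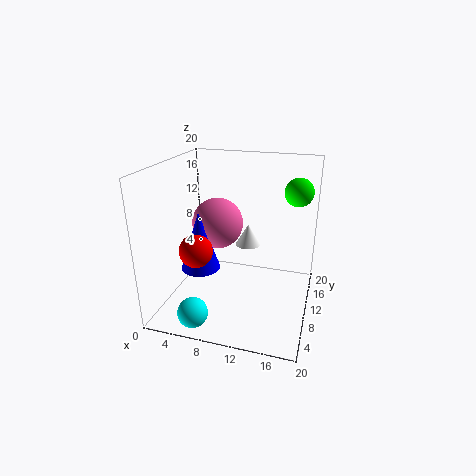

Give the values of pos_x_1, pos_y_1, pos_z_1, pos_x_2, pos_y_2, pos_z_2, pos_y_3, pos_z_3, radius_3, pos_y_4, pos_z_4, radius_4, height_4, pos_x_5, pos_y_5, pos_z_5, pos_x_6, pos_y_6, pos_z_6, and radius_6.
pos_x_1 = 5
pos_y_1 = 15.5
pos_z_1 = 9.5
pos_x_2 = 17.5
pos_y_2 = 14
pos_z_2 = 16
pos_y_3 = 10
pos_z_3 = 7
radius_3 = 2.5
pos_y_4 = 11.5
pos_z_4 = 3.5
radius_4 = 3
height_4 = 9
pos_x_5 = 6
pos_y_5 = 2.5
pos_z_5 = 2
pos_x_6 = 9.5
pos_y_6 = 17.5
pos_z_6 = 5.5
radius_6 = 2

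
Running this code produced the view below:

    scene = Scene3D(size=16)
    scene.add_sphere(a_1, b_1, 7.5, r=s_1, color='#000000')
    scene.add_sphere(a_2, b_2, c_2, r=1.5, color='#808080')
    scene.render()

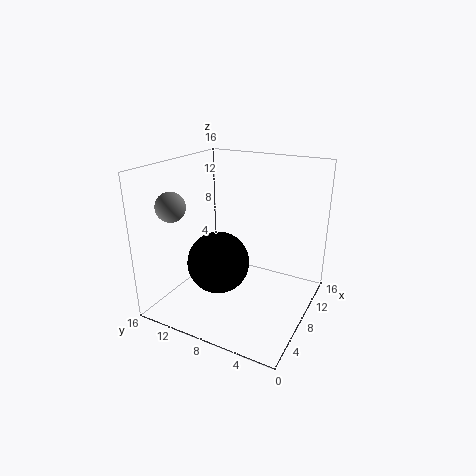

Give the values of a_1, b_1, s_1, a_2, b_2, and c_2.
a_1 = 3; b_1 = 7.5; s_1 = 3; a_2 = 2.5; b_2 = 12.5; c_2 = 12.5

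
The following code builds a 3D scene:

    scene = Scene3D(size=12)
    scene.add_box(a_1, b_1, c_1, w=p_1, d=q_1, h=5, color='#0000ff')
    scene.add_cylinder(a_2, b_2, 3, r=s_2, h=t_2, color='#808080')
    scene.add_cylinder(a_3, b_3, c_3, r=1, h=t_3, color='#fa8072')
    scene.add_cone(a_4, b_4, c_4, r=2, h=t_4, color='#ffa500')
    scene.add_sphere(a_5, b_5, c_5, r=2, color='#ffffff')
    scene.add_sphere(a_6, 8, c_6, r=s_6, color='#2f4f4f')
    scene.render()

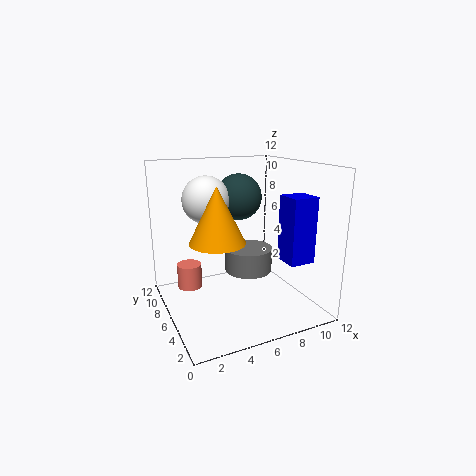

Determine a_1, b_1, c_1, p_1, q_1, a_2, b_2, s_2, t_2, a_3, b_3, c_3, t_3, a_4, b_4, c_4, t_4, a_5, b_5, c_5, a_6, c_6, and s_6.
a_1 = 8
b_1 = 1
c_1 = 5
p_1 = 2
q_1 = 2
a_2 = 7
b_2 = 6
s_2 = 2
t_2 = 2
a_3 = 2
b_3 = 7
c_3 = 2
t_3 = 2
a_4 = 3
b_4 = 3
c_4 = 7
t_4 = 4
a_5 = 4
b_5 = 8
c_5 = 9
a_6 = 7
c_6 = 9
s_6 = 2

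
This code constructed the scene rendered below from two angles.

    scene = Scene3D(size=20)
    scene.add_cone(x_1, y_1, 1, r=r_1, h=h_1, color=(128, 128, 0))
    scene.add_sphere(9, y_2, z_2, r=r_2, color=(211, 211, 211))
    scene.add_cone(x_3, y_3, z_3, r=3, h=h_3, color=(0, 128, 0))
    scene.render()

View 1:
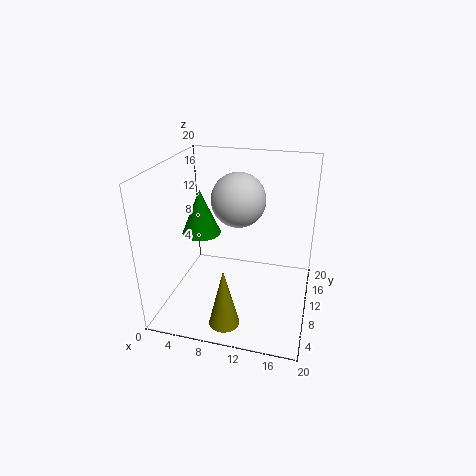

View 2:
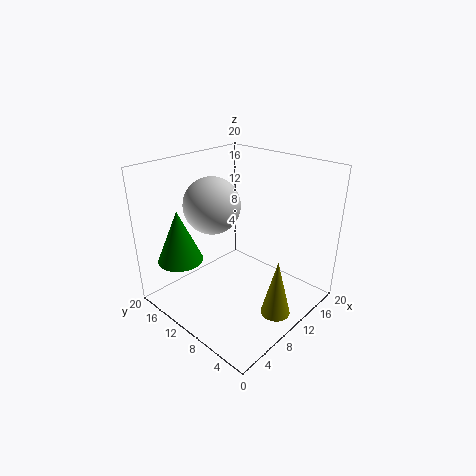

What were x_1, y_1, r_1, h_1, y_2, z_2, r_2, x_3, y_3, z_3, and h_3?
x_1 = 10, y_1 = 3, r_1 = 2, h_1 = 8, y_2 = 14, z_2 = 14, r_2 = 4, x_3 = 3, y_3 = 14, z_3 = 8, h_3 = 7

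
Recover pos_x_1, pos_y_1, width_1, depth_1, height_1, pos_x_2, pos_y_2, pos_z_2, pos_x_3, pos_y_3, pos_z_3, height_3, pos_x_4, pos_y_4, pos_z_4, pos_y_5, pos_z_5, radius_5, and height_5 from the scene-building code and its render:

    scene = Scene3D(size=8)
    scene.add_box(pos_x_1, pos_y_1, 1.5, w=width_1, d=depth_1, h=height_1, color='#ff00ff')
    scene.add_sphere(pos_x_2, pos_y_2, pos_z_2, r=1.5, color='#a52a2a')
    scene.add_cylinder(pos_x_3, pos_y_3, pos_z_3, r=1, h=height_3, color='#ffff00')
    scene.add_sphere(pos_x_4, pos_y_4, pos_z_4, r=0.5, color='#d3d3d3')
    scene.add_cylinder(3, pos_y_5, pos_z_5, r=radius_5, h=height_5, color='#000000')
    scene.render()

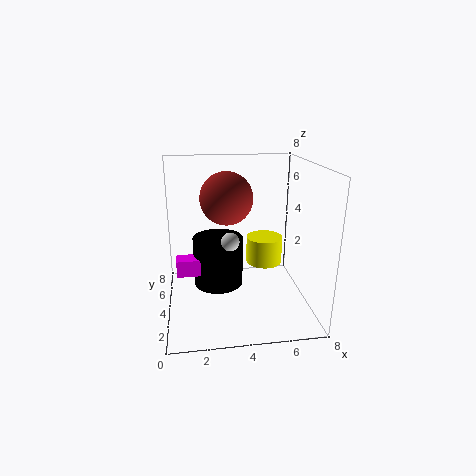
pos_x_1 = 0.5; pos_y_1 = 4.5; width_1 = 2.5; depth_1 = 1; height_1 = 1; pos_x_2 = 3.5; pos_y_2 = 5; pos_z_2 = 6; pos_x_3 = 5.5; pos_y_3 = 4; pos_z_3 = 2.5; height_3 = 1.5; pos_x_4 = 3.5; pos_y_4 = 3.5; pos_z_4 = 4; pos_y_5 = 5.5; pos_z_5 = 0.5; radius_5 = 1.5; height_5 = 3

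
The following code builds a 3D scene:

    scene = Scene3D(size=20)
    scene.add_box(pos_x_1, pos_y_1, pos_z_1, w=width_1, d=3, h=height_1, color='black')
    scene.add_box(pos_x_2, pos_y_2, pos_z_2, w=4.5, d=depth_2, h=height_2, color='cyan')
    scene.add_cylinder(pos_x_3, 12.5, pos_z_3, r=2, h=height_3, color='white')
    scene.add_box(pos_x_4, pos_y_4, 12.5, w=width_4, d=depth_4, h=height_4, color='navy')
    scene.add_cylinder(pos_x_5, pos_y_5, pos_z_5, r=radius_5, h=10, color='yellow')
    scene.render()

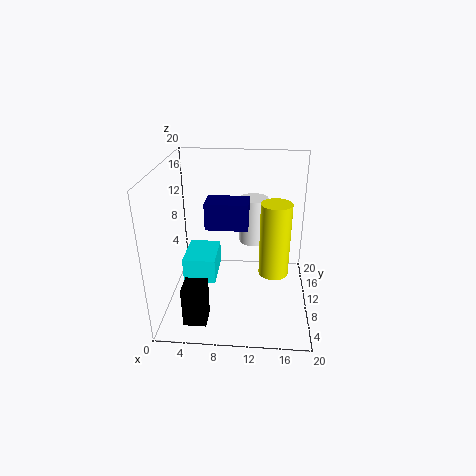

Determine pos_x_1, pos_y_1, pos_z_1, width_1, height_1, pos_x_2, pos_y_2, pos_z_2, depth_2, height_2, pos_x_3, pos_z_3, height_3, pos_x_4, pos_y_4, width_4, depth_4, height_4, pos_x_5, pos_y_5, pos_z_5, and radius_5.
pos_x_1 = 3.5
pos_y_1 = 2
pos_z_1 = 1
width_1 = 3
height_1 = 5.5
pos_x_2 = 2.5
pos_y_2 = 7.5
pos_z_2 = 4
depth_2 = 6
height_2 = 3.5
pos_x_3 = 12
pos_z_3 = 8.5
height_3 = 6.5
pos_x_4 = 6
pos_y_4 = 7
width_4 = 5.5
depth_4 = 3.5
height_4 = 3.5
pos_x_5 = 15
pos_y_5 = 8
pos_z_5 = 6
radius_5 = 2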